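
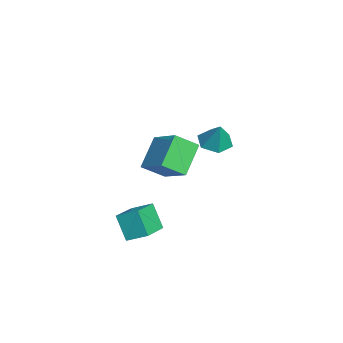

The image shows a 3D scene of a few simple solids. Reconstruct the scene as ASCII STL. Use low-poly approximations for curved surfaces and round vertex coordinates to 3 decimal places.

solid 
facet normal -0.431 -0.268 0.861
outer loop
vertex 3.244 -1.699 1.968
vertex 1.993 -1.029 1.55
vertex 2.971 -2.439 1.601
endloop
endfacet
facet normal 0.846 -0.452 0.283
outer loop
vertex 3.467 -2.131 0.61
vertex 3.244 -1.699 1.968
vertex 2.971 -2.439 1.601
endloop
endfacet
facet normal -0.431 -0.268 0.862
outer loop
vertex 2.971 -2.439 1.601
vertex 1.993 -1.029 1.55
vertex 1.719 -1.769 1.183
endloop
endfacet
facet normal -0.314 -0.851 -0.422
outer loop
vertex 1.719 -1.769 1.183
vertex 3.467 -2.131 0.61
vertex 2.971 -2.439 1.601
endloop
endfacet
facet normal 0.315 0.850 0.422
outer loop
vertex 3.244 -1.699 1.968
vertex 2.489 -0.721 0.559
vertex 1.993 -1.029 1.55
endloop
endfacet
facet normal 0.845 -0.453 0.283
outer loop
vertex 3.741 -1.391 0.977
vertex 3.244 -1.699 1.968
vertex 3.467 -2.131 0.61
endloop
endfacet
facet normal 0.314 0.850 0.422
outer loop
vertex 3.741 -1.391 0.977
vertex 2.489 -0.721 0.559
vertex 3.244 -1.699 1.968
endloop
endfacet
facet normal -0.846 0.453 -0.282
outer loop
vertex 1.993 -1.029 1.55
vertex 2.489 -0.721 0.559
vertex 1.719 -1.769 1.183
endloop
endfacet
facet normal -0.314 -0.850 -0.422
outer loop
vertex 2.216 -1.461 0.192
vertex 3.467 -2.131 0.61
vertex 1.719 -1.769 1.183
endloop
endfacet
facet normal -0.846 0.452 -0.283
outer loop
vertex 1.719 -1.769 1.183
vertex 2.489 -0.721 0.559
vertex 2.216 -1.461 0.192
endloop
endfacet
facet normal 0.431 0.268 -0.862
outer loop
vertex 2.216 -1.461 0.192
vertex 3.741 -1.391 0.977
vertex 3.467 -2.131 0.61
endloop
endfacet
facet normal 0.431 0.268 -0.861
outer loop
vertex 2.489 -0.721 0.559
vertex 3.741 -1.391 0.977
vertex 2.216 -1.461 0.192
endloop
endfacet
facet normal -0.407 -0.112 -0.907
outer loop
vertex -1.031 1.773 2.292
vertex -1.676 1.728 2.587
vertex -1.418 2.36 2.393
endloop
endfacet
facet normal 0.839 0.537 0.092
outer loop
vertex -1.031 1.773 2.292
vertex -1.418 2.36 2.393
vertex -1.224 1.852 3.593
endloop
endfacet
facet normal -0.407 -0.112 -0.906
outer loop
vertex -1.418 2.36 2.393
vertex -1.676 1.728 2.587
vertex -2.062 2.315 2.688
endloop
endfacet
facet normal 0.106 0.922 0.373
outer loop
vertex -1.418 2.36 2.393
vertex -2.062 2.315 2.688
vertex -1.224 1.852 3.593
endloop
endfacet
facet normal -0.406 -0.111 -0.907
outer loop
vertex -2.062 2.315 2.688
vertex -1.676 1.728 2.587
vertex -2.32 1.683 2.881
endloop
endfacet
facet normal -0.536 0.439 0.721
outer loop
vertex -2.062 2.315 2.688
vertex -2.32 1.683 2.881
vertex -1.224 1.852 3.593
endloop
endfacet
facet normal -0.406 -0.113 -0.907
outer loop
vertex -2.32 1.683 2.881
vertex -1.676 1.728 2.587
vertex -1.934 1.096 2.781
endloop
endfacet
facet normal -0.445 -0.427 0.787
outer loop
vertex -2.32 1.683 2.881
vertex -1.934 1.096 2.781
vertex -1.224 1.852 3.593
endloop
endfacet
facet normal -0.407 -0.112 -0.906
outer loop
vertex -1.934 1.096 2.781
vertex -1.676 1.728 2.587
vertex -1.29 1.141 2.486
endloop
endfacet
facet normal 0.288 -0.813 0.505
outer loop
vertex -1.934 1.096 2.781
vertex -1.29 1.141 2.486
vertex -1.224 1.852 3.593
endloop
endfacet
facet normal -0.407 -0.112 -0.907
outer loop
vertex -1.29 1.141 2.486
vertex -1.676 1.728 2.587
vertex -1.031 1.773 2.292
endloop
endfacet
facet normal 0.930 -0.332 0.158
outer loop
vertex -1.29 1.141 2.486
vertex -1.031 1.773 2.292
vertex -1.224 1.852 3.593
endloop
endfacet
facet normal -0.615 0.402 0.678
outer loop
vertex 2.199 -0.259 5.095
vertex 2.101 0.607 4.493
vertex 1.048 -0.865 4.411
endloop
endfacet
facet normal 0.093 -0.818 0.568
outer loop
vertex 1.939 -1.447 3.427
vertex 2.199 -0.259 5.095
vertex 1.048 -0.865 4.411
endloop
endfacet
facet normal -0.615 0.402 0.679
outer loop
vertex 1.048 -0.865 4.411
vertex 2.101 0.607 4.493
vertex 0.95 0.002 3.809
endloop
endfacet
facet normal -0.783 -0.412 -0.466
outer loop
vertex 0.95 0.002 3.809
vertex 1.939 -1.447 3.427
vertex 1.048 -0.865 4.411
endloop
endfacet
facet normal 0.783 0.412 0.465
outer loop
vertex 2.199 -0.259 5.095
vertex 2.992 0.025 3.509
vertex 2.101 0.607 4.493
endloop
endfacet
facet normal 0.092 -0.818 0.568
outer loop
vertex 3.09 -0.842 4.111
vertex 2.199 -0.259 5.095
vertex 1.939 -1.447 3.427
endloop
endfacet
facet normal 0.783 0.412 0.465
outer loop
vertex 3.09 -0.842 4.111
vertex 2.992 0.025 3.509
vertex 2.199 -0.259 5.095
endloop
endfacet
facet normal -0.093 0.818 -0.568
outer loop
vertex 2.101 0.607 4.493
vertex 2.992 0.025 3.509
vertex 0.95 0.002 3.809
endloop
endfacet
facet normal -0.783 -0.412 -0.465
outer loop
vertex 1.841 -0.581 2.825
vertex 1.939 -1.447 3.427
vertex 0.95 0.002 3.809
endloop
endfacet
facet normal -0.093 0.818 -0.568
outer loop
vertex 0.95 0.002 3.809
vertex 2.992 0.025 3.509
vertex 1.841 -0.581 2.825
endloop
endfacet
facet normal 0.615 -0.402 -0.679
outer loop
vertex 1.841 -0.581 2.825
vertex 3.09 -0.842 4.111
vertex 1.939 -1.447 3.427
endloop
endfacet
facet normal 0.615 -0.402 -0.679
outer loop
vertex 2.992 0.025 3.509
vertex 3.09 -0.842 4.111
vertex 1.841 -0.581 2.825
endloop
endfacet

endsolid


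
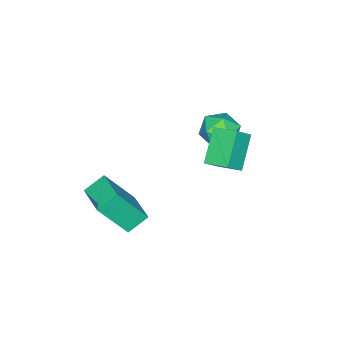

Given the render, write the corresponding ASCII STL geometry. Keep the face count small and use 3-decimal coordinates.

solid 
facet normal -0.724 0.404 0.560
outer loop
vertex 2.892 -4.662 0.538
vertex 3.707 -3.479 0.739
vertex 2.123 -3.865 -1.031
endloop
endfacet
facet normal -0.562 -0.815 -0.139
outer loop
vertex 2.833 -4.261 -1.579
vertex 2.892 -4.662 0.538
vertex 2.123 -3.865 -1.031
endloop
endfacet
facet normal -0.724 0.404 0.559
outer loop
vertex 2.123 -3.865 -1.031
vertex 3.707 -3.479 0.739
vertex 2.939 -2.683 -0.83
endloop
endfacet
facet normal -0.400 0.415 -0.817
outer loop
vertex 2.939 -2.683 -0.83
vertex 2.833 -4.261 -1.579
vertex 2.123 -3.865 -1.031
endloop
endfacet
facet normal 0.400 -0.414 0.818
outer loop
vertex 2.892 -4.662 0.538
vertex 4.417 -3.875 0.191
vertex 3.707 -3.479 0.739
endloop
endfacet
facet normal -0.562 -0.816 -0.139
outer loop
vertex 3.601 -5.057 -0.01
vertex 2.892 -4.662 0.538
vertex 2.833 -4.261 -1.579
endloop
endfacet
facet normal 0.400 -0.415 0.817
outer loop
vertex 3.601 -5.057 -0.01
vertex 4.417 -3.875 0.191
vertex 2.892 -4.662 0.538
endloop
endfacet
facet normal 0.562 0.816 0.139
outer loop
vertex 3.707 -3.479 0.739
vertex 4.417 -3.875 0.191
vertex 2.939 -2.683 -0.83
endloop
endfacet
facet normal -0.400 0.415 -0.817
outer loop
vertex 3.648 -3.078 -1.378
vertex 2.833 -4.261 -1.579
vertex 2.939 -2.683 -0.83
endloop
endfacet
facet normal 0.562 0.816 0.139
outer loop
vertex 2.939 -2.683 -0.83
vertex 4.417 -3.875 0.191
vertex 3.648 -3.078 -1.378
endloop
endfacet
facet normal 0.724 -0.404 -0.559
outer loop
vertex 3.648 -3.078 -1.378
vertex 3.601 -5.057 -0.01
vertex 2.833 -4.261 -1.579
endloop
endfacet
facet normal 0.723 -0.404 -0.560
outer loop
vertex 4.417 -3.875 0.191
vertex 3.601 -5.057 -0.01
vertex 3.648 -3.078 -1.378
endloop
endfacet
facet normal -0.710 -0.211 0.671
outer loop
vertex 1.35 -0.964 4.159
vertex 1.337 0.004 4.45
vertex 0.703 -0.784 3.531
endloop
endfacet
facet normal 0.012 -0.958 -0.287
outer loop
vertex 1.783 -0.464 2.51
vertex 1.35 -0.964 4.159
vertex 0.703 -0.784 3.531
endloop
endfacet
facet normal -0.711 -0.211 0.671
outer loop
vertex 0.703 -0.784 3.531
vertex 1.337 0.004 4.45
vertex 0.69 0.184 3.821
endloop
endfacet
facet normal -0.704 0.195 -0.683
outer loop
vertex 0.69 0.184 3.821
vertex 1.783 -0.464 2.51
vertex 0.703 -0.784 3.531
endloop
endfacet
facet normal 0.704 -0.196 0.683
outer loop
vertex 1.35 -0.964 4.159
vertex 2.417 0.324 3.429
vertex 1.337 0.004 4.45
endloop
endfacet
facet normal 0.013 -0.958 -0.287
outer loop
vertex 2.43 -0.644 3.139
vertex 1.35 -0.964 4.159
vertex 1.783 -0.464 2.51
endloop
endfacet
facet normal 0.703 -0.195 0.683
outer loop
vertex 2.43 -0.644 3.139
vertex 2.417 0.324 3.429
vertex 1.35 -0.964 4.159
endloop
endfacet
facet normal -0.013 0.958 0.287
outer loop
vertex 1.337 0.004 4.45
vertex 2.417 0.324 3.429
vertex 0.69 0.184 3.821
endloop
endfacet
facet normal -0.703 0.196 -0.683
outer loop
vertex 1.77 0.504 2.801
vertex 1.783 -0.464 2.51
vertex 0.69 0.184 3.821
endloop
endfacet
facet normal -0.012 0.958 0.287
outer loop
vertex 0.69 0.184 3.821
vertex 2.417 0.324 3.429
vertex 1.77 0.504 2.801
endloop
endfacet
facet normal 0.711 0.211 -0.671
outer loop
vertex 1.77 0.504 2.801
vertex 2.43 -0.644 3.139
vertex 1.783 -0.464 2.51
endloop
endfacet
facet normal 0.710 0.211 -0.672
outer loop
vertex 2.417 0.324 3.429
vertex 2.43 -0.644 3.139
vertex 1.77 0.504 2.801
endloop
endfacet
facet normal -0.596 0.732 -0.329
outer loop
vertex -0.251 -1.071 1.856
vertex -0.922 -1.565 1.972
vertex -0.654 -1.067 2.594
endloop
endfacet
facet normal -0.015 1.000 -0.013
outer loop
vertex -0.251 -1.071 1.856
vertex -0.654 -1.067 2.594
vertex 0.187 -1.055 2.574
endloop
endfacet
facet normal 0.558 0.749 -0.357
outer loop
vertex -0.251 -1.071 1.856
vertex 0.187 -1.055 2.574
vertex 0.439 -1.546 1.939
endloop
endfacet
facet normal 0.331 0.326 -0.886
outer loop
vertex -0.251 -1.071 1.856
vertex 0.439 -1.546 1.939
vertex -0.247 -1.861 1.567
endloop
endfacet
facet normal -0.383 0.316 -0.868
outer loop
vertex -0.251 -1.071 1.856
vertex -0.247 -1.861 1.567
vertex -0.922 -1.565 1.972
endloop
endfacet
facet normal 0.005 0.754 0.657
outer loop
vertex 0.187 -1.055 2.574
vertex -0.654 -1.067 2.594
vertex -0.213 -1.539 3.133
endloop
endfacet
facet normal -0.936 0.322 0.145
outer loop
vertex -0.654 -1.067 2.594
vertex -0.922 -1.565 1.972
vertex -0.899 -1.854 2.761
endloop
endfacet
facet normal -0.590 -0.352 -0.727
outer loop
vertex -0.922 -1.565 1.972
vertex -0.247 -1.861 1.567
vertex -0.647 -2.345 2.126
endloop
endfacet
facet normal 0.563 -0.336 -0.755
outer loop
vertex -0.247 -1.861 1.567
vertex 0.439 -1.546 1.939
vertex 0.194 -2.333 2.106
endloop
endfacet
facet normal 0.932 0.348 0.100
outer loop
vertex 0.439 -1.546 1.939
vertex 0.187 -1.055 2.574
vertex 0.462 -1.835 2.728
endloop
endfacet
facet normal -0.331 -0.326 0.886
outer loop
vertex -0.209 -2.329 2.844
vertex -0.213 -1.539 3.133
vertex -0.899 -1.854 2.761
endloop
endfacet
facet normal -0.558 -0.749 0.357
outer loop
vertex -0.209 -2.329 2.844
vertex -0.899 -1.854 2.761
vertex -0.647 -2.345 2.126
endloop
endfacet
facet normal 0.015 -1.000 0.013
outer loop
vertex -0.209 -2.329 2.844
vertex -0.647 -2.345 2.126
vertex 0.194 -2.333 2.106
endloop
endfacet
facet normal 0.596 -0.732 0.329
outer loop
vertex -0.209 -2.329 2.844
vertex 0.194 -2.333 2.106
vertex 0.462 -1.835 2.728
endloop
endfacet
facet normal 0.383 -0.316 0.868
outer loop
vertex -0.209 -2.329 2.844
vertex 0.462 -1.835 2.728
vertex -0.213 -1.539 3.133
endloop
endfacet
facet normal -0.563 0.336 0.755
outer loop
vertex -0.899 -1.854 2.761
vertex -0.213 -1.539 3.133
vertex -0.654 -1.067 2.594
endloop
endfacet
facet normal -0.932 -0.348 -0.100
outer loop
vertex -0.647 -2.345 2.126
vertex -0.899 -1.854 2.761
vertex -0.922 -1.565 1.972
endloop
endfacet
facet normal -0.005 -0.754 -0.657
outer loop
vertex 0.194 -2.333 2.106
vertex -0.647 -2.345 2.126
vertex -0.247 -1.861 1.567
endloop
endfacet
facet normal 0.936 -0.322 -0.145
outer loop
vertex 0.462 -1.835 2.728
vertex 0.194 -2.333 2.106
vertex 0.439 -1.546 1.939
endloop
endfacet
facet normal 0.590 0.352 0.727
outer loop
vertex -0.213 -1.539 3.133
vertex 0.462 -1.835 2.728
vertex 0.187 -1.055 2.574
endloop
endfacet

endsolid


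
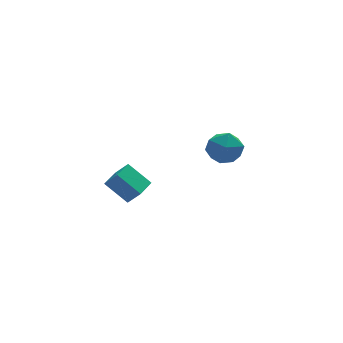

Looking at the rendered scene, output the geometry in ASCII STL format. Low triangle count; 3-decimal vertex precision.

solid 
facet normal -0.315 -0.287 0.904
outer loop
vertex 2.004 1.4 -2.788
vertex 2.566 0.443 -2.896
vertex 3.061 1.332 -2.441
endloop
endfacet
facet normal -0.258 0.424 0.868
outer loop
vertex 2.004 1.4 -2.788
vertex 3.061 1.332 -2.441
vertex 2.712 2.238 -2.987
endloop
endfacet
facet normal -0.678 0.653 0.339
outer loop
vertex 2.004 1.4 -2.788
vertex 2.712 2.238 -2.987
vertex 2.0 1.91 -3.779
endloop
endfacet
facet normal -0.995 0.083 0.047
outer loop
vertex 2.004 1.4 -2.788
vertex 2.0 1.91 -3.779
vertex 1.91 0.8 -3.723
endloop
endfacet
facet normal -0.771 -0.498 0.397
outer loop
vertex 2.004 1.4 -2.788
vertex 1.91 0.8 -3.723
vertex 2.566 0.443 -2.896
endloop
endfacet
facet normal 0.416 0.582 0.699
outer loop
vertex 2.712 2.238 -2.987
vertex 3.061 1.332 -2.441
vertex 3.71 1.8 -3.217
endloop
endfacet
facet normal 0.323 -0.568 0.757
outer loop
vertex 3.061 1.332 -2.441
vertex 2.566 0.443 -2.896
vertex 3.62 0.69 -3.161
endloop
endfacet
facet normal -0.413 -0.908 -0.064
outer loop
vertex 2.566 0.443 -2.896
vertex 1.91 0.8 -3.723
vertex 2.908 0.362 -3.953
endloop
endfacet
facet normal -0.776 0.031 -0.630
outer loop
vertex 1.91 0.8 -3.723
vertex 2.0 1.91 -3.779
vertex 2.559 1.268 -4.499
endloop
endfacet
facet normal -0.263 0.952 -0.158
outer loop
vertex 2.0 1.91 -3.779
vertex 2.712 2.238 -2.987
vertex 3.054 2.157 -4.044
endloop
endfacet
facet normal 0.995 -0.083 -0.047
outer loop
vertex 3.616 1.2 -4.152
vertex 3.71 1.8 -3.217
vertex 3.62 0.69 -3.161
endloop
endfacet
facet normal 0.678 -0.653 -0.339
outer loop
vertex 3.616 1.2 -4.152
vertex 3.62 0.69 -3.161
vertex 2.908 0.362 -3.953
endloop
endfacet
facet normal 0.258 -0.424 -0.868
outer loop
vertex 3.616 1.2 -4.152
vertex 2.908 0.362 -3.953
vertex 2.559 1.268 -4.499
endloop
endfacet
facet normal 0.315 0.287 -0.904
outer loop
vertex 3.616 1.2 -4.152
vertex 2.559 1.268 -4.499
vertex 3.054 2.157 -4.044
endloop
endfacet
facet normal 0.771 0.498 -0.397
outer loop
vertex 3.616 1.2 -4.152
vertex 3.054 2.157 -4.044
vertex 3.71 1.8 -3.217
endloop
endfacet
facet normal 0.776 -0.031 0.630
outer loop
vertex 3.62 0.69 -3.161
vertex 3.71 1.8 -3.217
vertex 3.061 1.332 -2.441
endloop
endfacet
facet normal 0.263 -0.952 0.158
outer loop
vertex 2.908 0.362 -3.953
vertex 3.62 0.69 -3.161
vertex 2.566 0.443 -2.896
endloop
endfacet
facet normal -0.416 -0.582 -0.699
outer loop
vertex 2.559 1.268 -4.499
vertex 2.908 0.362 -3.953
vertex 1.91 0.8 -3.723
endloop
endfacet
facet normal -0.323 0.568 -0.757
outer loop
vertex 3.054 2.157 -4.044
vertex 2.559 1.268 -4.499
vertex 2.0 1.91 -3.779
endloop
endfacet
facet normal 0.413 0.908 0.064
outer loop
vertex 3.71 1.8 -3.217
vertex 3.054 2.157 -4.044
vertex 2.712 2.238 -2.987
endloop
endfacet
facet normal -0.572 0.491 0.658
outer loop
vertex -3.9 -2.34 -1.904
vertex -3.059 -1.388 -1.883
vertex -4.394 -1.886 -2.672
endloop
endfacet
facet normal -0.662 -0.749 -0.017
outer loop
vertex -3.501 -2.652 -3.697
vertex -3.9 -2.34 -1.904
vertex -4.394 -1.886 -2.672
endloop
endfacet
facet normal -0.572 0.491 0.657
outer loop
vertex -4.394 -1.886 -2.672
vertex -3.059 -1.388 -1.883
vertex -3.553 -0.935 -2.651
endloop
endfacet
facet normal -0.484 0.445 -0.754
outer loop
vertex -3.553 -0.935 -2.651
vertex -3.501 -2.652 -3.697
vertex -4.394 -1.886 -2.672
endloop
endfacet
facet normal 0.484 -0.444 0.754
outer loop
vertex -3.9 -2.34 -1.904
vertex -2.166 -2.154 -2.908
vertex -3.059 -1.388 -1.883
endloop
endfacet
facet normal -0.662 -0.750 -0.017
outer loop
vertex -3.007 -3.105 -2.929
vertex -3.9 -2.34 -1.904
vertex -3.501 -2.652 -3.697
endloop
endfacet
facet normal 0.484 -0.445 0.754
outer loop
vertex -3.007 -3.105 -2.929
vertex -2.166 -2.154 -2.908
vertex -3.9 -2.34 -1.904
endloop
endfacet
facet normal 0.662 0.750 0.016
outer loop
vertex -3.059 -1.388 -1.883
vertex -2.166 -2.154 -2.908
vertex -3.553 -0.935 -2.651
endloop
endfacet
facet normal -0.484 0.444 -0.754
outer loop
vertex -2.66 -1.7 -3.676
vertex -3.501 -2.652 -3.697
vertex -3.553 -0.935 -2.651
endloop
endfacet
facet normal 0.662 0.749 0.017
outer loop
vertex -3.553 -0.935 -2.651
vertex -2.166 -2.154 -2.908
vertex -2.66 -1.7 -3.676
endloop
endfacet
facet normal 0.572 -0.491 -0.657
outer loop
vertex -2.66 -1.7 -3.676
vertex -3.007 -3.105 -2.929
vertex -3.501 -2.652 -3.697
endloop
endfacet
facet normal 0.571 -0.491 -0.658
outer loop
vertex -2.166 -2.154 -2.908
vertex -3.007 -3.105 -2.929
vertex -2.66 -1.7 -3.676
endloop
endfacet

endsolid


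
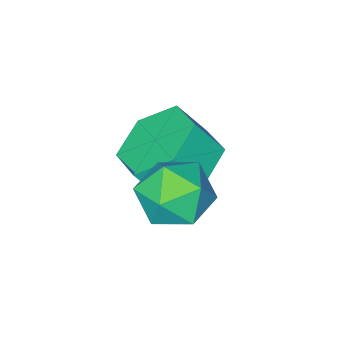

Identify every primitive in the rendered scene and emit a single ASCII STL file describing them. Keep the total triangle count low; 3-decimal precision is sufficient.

solid 
facet normal -0.454 0.363 -0.813
outer loop
vertex 2.79 1.524 2.244
vertex 2.163 2.068 2.837
vertex 3.046 2.471 2.524
endloop
endfacet
facet normal 0.855 -0.080 -0.513
outer loop
vertex 2.79 1.524 2.244
vertex 3.046 2.471 2.524
vertex 3.285 1.129 3.131
endloop
endfacet
facet normal 0.855 -0.080 -0.513
outer loop
vertex 3.285 1.129 3.131
vertex 3.046 2.471 2.524
vertex 3.541 2.075 3.411
endloop
endfacet
facet normal 0.453 -0.364 0.814
outer loop
vertex 3.285 1.129 3.131
vertex 3.541 2.075 3.411
vertex 2.657 1.672 3.723
endloop
endfacet
facet normal -0.454 0.362 -0.814
outer loop
vertex 3.046 2.471 2.524
vertex 2.163 2.068 2.837
vertex 2.418 3.015 3.116
endloop
endfacet
facet normal 0.645 0.764 -0.019
outer loop
vertex 3.046 2.471 2.524
vertex 2.418 3.015 3.116
vertex 3.541 2.075 3.411
endloop
endfacet
facet normal 0.645 0.764 -0.019
outer loop
vertex 3.541 2.075 3.411
vertex 2.418 3.015 3.116
vertex 2.913 2.619 4.003
endloop
endfacet
facet normal 0.453 -0.363 0.814
outer loop
vertex 3.541 2.075 3.411
vertex 2.913 2.619 4.003
vertex 2.657 1.672 3.723
endloop
endfacet
facet normal -0.454 0.362 -0.814
outer loop
vertex 2.418 3.015 3.116
vertex 2.163 2.068 2.837
vertex 1.535 2.611 3.429
endloop
endfacet
facet normal -0.211 0.843 0.494
outer loop
vertex 2.418 3.015 3.116
vertex 1.535 2.611 3.429
vertex 2.913 2.619 4.003
endloop
endfacet
facet normal -0.210 0.844 0.493
outer loop
vertex 2.913 2.619 4.003
vertex 1.535 2.611 3.429
vertex 2.03 2.216 4.316
endloop
endfacet
facet normal 0.454 -0.363 0.813
outer loop
vertex 2.913 2.619 4.003
vertex 2.03 2.216 4.316
vertex 2.657 1.672 3.723
endloop
endfacet
facet normal -0.453 0.364 -0.814
outer loop
vertex 1.535 2.611 3.429
vertex 2.163 2.068 2.837
vertex 1.279 1.665 3.149
endloop
endfacet
facet normal -0.855 0.080 0.513
outer loop
vertex 1.535 2.611 3.429
vertex 1.279 1.665 3.149
vertex 2.03 2.216 4.316
endloop
endfacet
facet normal -0.855 0.080 0.513
outer loop
vertex 2.03 2.216 4.316
vertex 1.279 1.665 3.149
vertex 1.774 1.269 4.036
endloop
endfacet
facet normal 0.454 -0.363 0.813
outer loop
vertex 2.03 2.216 4.316
vertex 1.774 1.269 4.036
vertex 2.657 1.672 3.723
endloop
endfacet
facet normal -0.453 0.363 -0.814
outer loop
vertex 1.279 1.665 3.149
vertex 2.163 2.068 2.837
vertex 1.907 1.121 2.557
endloop
endfacet
facet normal -0.645 -0.764 0.019
outer loop
vertex 1.279 1.665 3.149
vertex 1.907 1.121 2.557
vertex 1.774 1.269 4.036
endloop
endfacet
facet normal -0.645 -0.764 0.019
outer loop
vertex 1.774 1.269 4.036
vertex 1.907 1.121 2.557
vertex 2.402 0.725 3.444
endloop
endfacet
facet normal 0.454 -0.362 0.814
outer loop
vertex 1.774 1.269 4.036
vertex 2.402 0.725 3.444
vertex 2.657 1.672 3.723
endloop
endfacet
facet normal -0.454 0.363 -0.813
outer loop
vertex 1.907 1.121 2.557
vertex 2.163 2.068 2.837
vertex 2.79 1.524 2.244
endloop
endfacet
facet normal 0.210 -0.844 -0.494
outer loop
vertex 1.907 1.121 2.557
vertex 2.79 1.524 2.244
vertex 2.402 0.725 3.444
endloop
endfacet
facet normal 0.211 -0.844 -0.494
outer loop
vertex 2.402 0.725 3.444
vertex 2.79 1.524 2.244
vertex 3.285 1.129 3.131
endloop
endfacet
facet normal 0.454 -0.362 0.814
outer loop
vertex 2.402 0.725 3.444
vertex 3.285 1.129 3.131
vertex 2.657 1.672 3.723
endloop
endfacet
facet normal -0.323 0.941 0.101
outer loop
vertex 3.642 4.192 3.672
vertex 2.79 3.894 3.727
vertex 3.287 3.984 4.477
endloop
endfacet
facet normal 0.334 0.866 0.371
outer loop
vertex 3.642 4.192 3.672
vertex 3.287 3.984 4.477
vertex 4.135 3.741 4.281
endloop
endfacet
facet normal 0.761 0.631 -0.149
outer loop
vertex 3.642 4.192 3.672
vertex 4.135 3.741 4.281
vertex 4.163 3.501 3.41
endloop
endfacet
facet normal 0.369 0.560 -0.742
outer loop
vertex 3.642 4.192 3.672
vertex 4.163 3.501 3.41
vertex 3.332 3.595 3.067
endloop
endfacet
facet normal -0.301 0.751 -0.587
outer loop
vertex 3.642 4.192 3.672
vertex 3.332 3.595 3.067
vertex 2.79 3.894 3.727
endloop
endfacet
facet normal 0.308 0.366 0.878
outer loop
vertex 4.135 3.741 4.281
vertex 3.287 3.984 4.477
vertex 3.588 3.165 4.713
endloop
endfacet
facet normal -0.754 0.486 0.441
outer loop
vertex 3.287 3.984 4.477
vertex 2.79 3.894 3.727
vertex 2.757 3.259 4.37
endloop
endfacet
facet normal -0.719 0.179 -0.672
outer loop
vertex 2.79 3.894 3.727
vertex 3.332 3.595 3.067
vertex 2.785 3.019 3.499
endloop
endfacet
facet normal 0.366 -0.131 -0.922
outer loop
vertex 3.332 3.595 3.067
vertex 4.163 3.501 3.41
vertex 3.633 2.776 3.303
endloop
endfacet
facet normal 0.999 -0.015 0.036
outer loop
vertex 4.163 3.501 3.41
vertex 4.135 3.741 4.281
vertex 4.13 2.866 4.053
endloop
endfacet
facet normal -0.369 -0.560 0.742
outer loop
vertex 3.278 2.568 4.108
vertex 3.588 3.165 4.713
vertex 2.757 3.259 4.37
endloop
endfacet
facet normal -0.761 -0.631 0.149
outer loop
vertex 3.278 2.568 4.108
vertex 2.757 3.259 4.37
vertex 2.785 3.019 3.499
endloop
endfacet
facet normal -0.334 -0.866 -0.371
outer loop
vertex 3.278 2.568 4.108
vertex 2.785 3.019 3.499
vertex 3.633 2.776 3.303
endloop
endfacet
facet normal 0.323 -0.941 -0.101
outer loop
vertex 3.278 2.568 4.108
vertex 3.633 2.776 3.303
vertex 4.13 2.866 4.053
endloop
endfacet
facet normal 0.301 -0.751 0.587
outer loop
vertex 3.278 2.568 4.108
vertex 4.13 2.866 4.053
vertex 3.588 3.165 4.713
endloop
endfacet
facet normal -0.366 0.131 0.922
outer loop
vertex 2.757 3.259 4.37
vertex 3.588 3.165 4.713
vertex 3.287 3.984 4.477
endloop
endfacet
facet normal -0.999 0.015 -0.036
outer loop
vertex 2.785 3.019 3.499
vertex 2.757 3.259 4.37
vertex 2.79 3.894 3.727
endloop
endfacet
facet normal -0.308 -0.366 -0.878
outer loop
vertex 3.633 2.776 3.303
vertex 2.785 3.019 3.499
vertex 3.332 3.595 3.067
endloop
endfacet
facet normal 0.754 -0.486 -0.441
outer loop
vertex 4.13 2.866 4.053
vertex 3.633 2.776 3.303
vertex 4.163 3.501 3.41
endloop
endfacet
facet normal 0.719 -0.179 0.672
outer loop
vertex 3.588 3.165 4.713
vertex 4.13 2.866 4.053
vertex 4.135 3.741 4.281
endloop
endfacet

endsolid


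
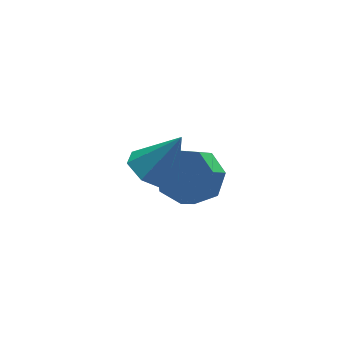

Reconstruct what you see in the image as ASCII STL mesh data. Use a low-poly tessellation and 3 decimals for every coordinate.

solid 
facet normal -0.541 0.028 -0.840
outer loop
vertex -0.584 -0.579 1.408
vertex -1.262 -0.055 1.862
vertex -0.485 0.256 1.372
endloop
endfacet
facet normal 0.986 -0.122 -0.115
outer loop
vertex -0.584 -0.579 1.408
vertex -0.485 0.256 1.372
vertex -0.298 -0.105 3.358
endloop
endfacet
facet normal -0.541 0.029 -0.840
outer loop
vertex -0.485 0.256 1.372
vertex -1.262 -0.055 1.862
vertex -0.971 0.857 1.706
endloop
endfacet
facet normal 0.787 0.616 0.038
outer loop
vertex -0.485 0.256 1.372
vertex -0.971 0.857 1.706
vertex -0.298 -0.105 3.358
endloop
endfacet
facet normal -0.541 0.029 -0.840
outer loop
vertex -0.971 0.857 1.706
vertex -1.262 -0.055 1.862
vertex -1.676 0.771 2.157
endloop
endfacet
facet normal 0.175 0.880 0.441
outer loop
vertex -0.971 0.857 1.706
vertex -1.676 0.771 2.157
vertex -0.298 -0.105 3.358
endloop
endfacet
facet normal -0.542 0.028 -0.840
outer loop
vertex -1.676 0.771 2.157
vertex -1.262 -0.055 1.862
vertex -2.069 0.063 2.387
endloop
endfacet
facet normal -0.389 0.473 0.791
outer loop
vertex -1.676 0.771 2.157
vertex -2.069 0.063 2.387
vertex -0.298 -0.105 3.358
endloop
endfacet
facet normal -0.542 0.028 -0.840
outer loop
vertex -2.069 0.063 2.387
vertex -1.262 -0.055 1.862
vertex -1.855 -0.734 2.222
endloop
endfacet
facet normal -0.480 -0.300 0.824
outer loop
vertex -2.069 0.063 2.387
vertex -1.855 -0.734 2.222
vertex -0.298 -0.105 3.358
endloop
endfacet
facet normal -0.542 0.028 -0.840
outer loop
vertex -1.855 -0.734 2.222
vertex -1.262 -0.055 1.862
vertex -1.194 -1.019 1.786
endloop
endfacet
facet normal -0.030 -0.857 0.515
outer loop
vertex -1.855 -0.734 2.222
vertex -1.194 -1.019 1.786
vertex -0.298 -0.105 3.358
endloop
endfacet
facet normal -0.541 0.028 -0.840
outer loop
vertex -1.194 -1.019 1.786
vertex -1.262 -0.055 1.862
vertex -0.584 -0.579 1.408
endloop
endfacet
facet normal 0.621 -0.777 0.098
outer loop
vertex -1.194 -1.019 1.786
vertex -0.584 -0.579 1.408
vertex -0.298 -0.105 3.358
endloop
endfacet
facet normal 0.606 0.420 -0.676
outer loop
vertex 1.627 2.31 -0.598
vertex 0.976 1.972 -1.391
vertex 0.943 2.902 -0.843
endloop
endfacet
facet normal 0.317 0.652 0.689
outer loop
vertex 1.627 2.31 -0.598
vertex 0.943 2.902 -0.843
vertex 1.014 1.886 0.085
endloop
endfacet
facet normal 0.317 0.652 0.689
outer loop
vertex 1.014 1.886 0.085
vertex 0.943 2.902 -0.843
vertex 0.331 2.478 -0.161
endloop
endfacet
facet normal -0.607 -0.419 0.675
outer loop
vertex 1.014 1.886 0.085
vertex 0.331 2.478 -0.161
vertex 0.364 1.548 -0.709
endloop
endfacet
facet normal 0.607 0.419 -0.675
outer loop
vertex 0.943 2.902 -0.843
vertex 0.976 1.972 -1.391
vertex 0.285 2.794 -1.501
endloop
endfacet
facet normal -0.373 0.900 0.225
outer loop
vertex 0.943 2.902 -0.843
vertex 0.285 2.794 -1.501
vertex 0.331 2.478 -0.161
endloop
endfacet
facet normal -0.372 0.900 0.225
outer loop
vertex 0.331 2.478 -0.161
vertex 0.285 2.794 -1.501
vertex -0.328 2.37 -0.819
endloop
endfacet
facet normal -0.606 -0.420 0.676
outer loop
vertex 0.331 2.478 -0.161
vertex -0.328 2.37 -0.819
vertex 0.364 1.548 -0.709
endloop
endfacet
facet normal 0.606 0.419 -0.676
outer loop
vertex 0.285 2.794 -1.501
vertex 0.976 1.972 -1.391
vertex 0.147 2.067 -2.076
endloop
endfacet
facet normal -0.781 0.472 -0.409
outer loop
vertex 0.285 2.794 -1.501
vertex 0.147 2.067 -2.076
vertex -0.328 2.37 -0.819
endloop
endfacet
facet normal -0.781 0.472 -0.409
outer loop
vertex -0.328 2.37 -0.819
vertex 0.147 2.067 -2.076
vertex -0.466 1.643 -1.394
endloop
endfacet
facet normal -0.606 -0.420 0.676
outer loop
vertex -0.328 2.37 -0.819
vertex -0.466 1.643 -1.394
vertex 0.364 1.548 -0.709
endloop
endfacet
facet normal 0.606 0.419 -0.676
outer loop
vertex 0.147 2.067 -2.076
vertex 0.976 1.972 -1.391
vertex 0.634 1.268 -2.135
endloop
endfacet
facet normal -0.602 -0.312 -0.735
outer loop
vertex 0.147 2.067 -2.076
vertex 0.634 1.268 -2.135
vertex -0.466 1.643 -1.394
endloop
endfacet
facet normal -0.602 -0.313 -0.735
outer loop
vertex -0.466 1.643 -1.394
vertex 0.634 1.268 -2.135
vertex 0.021 0.845 -1.453
endloop
endfacet
facet normal -0.606 -0.420 0.676
outer loop
vertex -0.466 1.643 -1.394
vertex 0.021 0.845 -1.453
vertex 0.364 1.548 -0.709
endloop
endfacet
facet normal 0.606 0.419 -0.676
outer loop
vertex 0.634 1.268 -2.135
vertex 0.976 1.972 -1.391
vertex 1.378 0.999 -1.634
endloop
endfacet
facet normal 0.030 -0.861 -0.507
outer loop
vertex 0.634 1.268 -2.135
vertex 1.378 0.999 -1.634
vertex 0.021 0.845 -1.453
endloop
endfacet
facet normal 0.030 -0.861 -0.507
outer loop
vertex 0.021 0.845 -1.453
vertex 1.378 0.999 -1.634
vertex 0.766 0.576 -0.952
endloop
endfacet
facet normal -0.606 -0.420 0.676
outer loop
vertex 0.021 0.845 -1.453
vertex 0.766 0.576 -0.952
vertex 0.364 1.548 -0.709
endloop
endfacet
facet normal 0.606 0.419 -0.676
outer loop
vertex 1.378 0.999 -1.634
vertex 0.976 1.972 -1.391
vertex 1.82 1.463 -0.95
endloop
endfacet
facet normal 0.640 -0.761 0.103
outer loop
vertex 1.378 0.999 -1.634
vertex 1.82 1.463 -0.95
vertex 0.766 0.576 -0.952
endloop
endfacet
facet normal 0.640 -0.761 0.101
outer loop
vertex 0.766 0.576 -0.952
vertex 1.82 1.463 -0.95
vertex 1.208 1.039 -0.267
endloop
endfacet
facet normal -0.607 -0.420 0.675
outer loop
vertex 0.766 0.576 -0.952
vertex 1.208 1.039 -0.267
vertex 0.364 1.548 -0.709
endloop
endfacet
facet normal 0.606 0.419 -0.676
outer loop
vertex 1.82 1.463 -0.95
vertex 0.976 1.972 -1.391
vertex 1.627 2.31 -0.598
endloop
endfacet
facet normal 0.768 -0.088 0.634
outer loop
vertex 1.82 1.463 -0.95
vertex 1.627 2.31 -0.598
vertex 1.208 1.039 -0.267
endloop
endfacet
facet normal 0.768 -0.088 0.635
outer loop
vertex 1.208 1.039 -0.267
vertex 1.627 2.31 -0.598
vertex 1.014 1.886 0.085
endloop
endfacet
facet normal -0.607 -0.420 0.675
outer loop
vertex 1.208 1.039 -0.267
vertex 1.014 1.886 0.085
vertex 0.364 1.548 -0.709
endloop
endfacet

endsolid


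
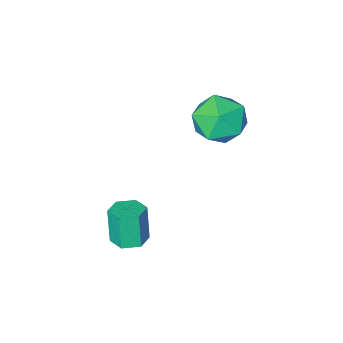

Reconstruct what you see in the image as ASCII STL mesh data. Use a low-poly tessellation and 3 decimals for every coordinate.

solid 
facet normal -0.213 0.793 0.571
outer loop
vertex -2.508 2.641 -0.357
vertex -3.109 1.898 0.45
vertex -1.887 2.12 0.597
endloop
endfacet
facet normal 0.403 0.888 0.223
outer loop
vertex -2.508 2.641 -0.357
vertex -1.887 2.12 0.597
vertex -1.364 2.168 -0.539
endloop
endfacet
facet normal 0.270 0.836 -0.477
outer loop
vertex -2.508 2.641 -0.357
vertex -1.364 2.168 -0.539
vertex -2.263 1.974 -1.387
endloop
endfacet
facet normal -0.427 0.709 -0.561
outer loop
vertex -2.508 2.641 -0.357
vertex -2.263 1.974 -1.387
vertex -3.342 1.808 -0.776
endloop
endfacet
facet normal -0.726 0.682 0.088
outer loop
vertex -2.508 2.641 -0.357
vertex -3.342 1.808 -0.776
vertex -3.109 1.898 0.45
endloop
endfacet
facet normal 0.843 0.357 0.403
outer loop
vertex -1.364 2.168 -0.539
vertex -1.887 2.12 0.597
vertex -1.258 1.132 0.156
endloop
endfacet
facet normal -0.153 0.202 0.967
outer loop
vertex -1.887 2.12 0.597
vertex -3.109 1.898 0.45
vertex -2.337 0.966 0.767
endloop
endfacet
facet normal -0.982 0.024 0.185
outer loop
vertex -3.109 1.898 0.45
vertex -3.342 1.808 -0.776
vertex -3.236 0.772 -0.081
endloop
endfacet
facet normal -0.499 0.068 -0.864
outer loop
vertex -3.342 1.808 -0.776
vertex -2.263 1.974 -1.387
vertex -2.713 0.82 -1.217
endloop
endfacet
facet normal 0.628 0.273 -0.729
outer loop
vertex -2.263 1.974 -1.387
vertex -1.364 2.168 -0.539
vertex -1.491 1.042 -1.07
endloop
endfacet
facet normal 0.427 -0.709 0.561
outer loop
vertex -2.092 0.299 -0.263
vertex -1.258 1.132 0.156
vertex -2.337 0.966 0.767
endloop
endfacet
facet normal -0.270 -0.836 0.477
outer loop
vertex -2.092 0.299 -0.263
vertex -2.337 0.966 0.767
vertex -3.236 0.772 -0.081
endloop
endfacet
facet normal -0.403 -0.888 -0.223
outer loop
vertex -2.092 0.299 -0.263
vertex -3.236 0.772 -0.081
vertex -2.713 0.82 -1.217
endloop
endfacet
facet normal 0.213 -0.793 -0.571
outer loop
vertex -2.092 0.299 -0.263
vertex -2.713 0.82 -1.217
vertex -1.491 1.042 -1.07
endloop
endfacet
facet normal 0.726 -0.682 -0.088
outer loop
vertex -2.092 0.299 -0.263
vertex -1.491 1.042 -1.07
vertex -1.258 1.132 0.156
endloop
endfacet
facet normal 0.499 -0.068 0.864
outer loop
vertex -2.337 0.966 0.767
vertex -1.258 1.132 0.156
vertex -1.887 2.12 0.597
endloop
endfacet
facet normal -0.628 -0.273 0.729
outer loop
vertex -3.236 0.772 -0.081
vertex -2.337 0.966 0.767
vertex -3.109 1.898 0.45
endloop
endfacet
facet normal -0.843 -0.357 -0.403
outer loop
vertex -2.713 0.82 -1.217
vertex -3.236 0.772 -0.081
vertex -3.342 1.808 -0.776
endloop
endfacet
facet normal 0.153 -0.202 -0.967
outer loop
vertex -1.491 1.042 -1.07
vertex -2.713 0.82 -1.217
vertex -2.263 1.974 -1.387
endloop
endfacet
facet normal 0.982 -0.024 -0.185
outer loop
vertex -1.258 1.132 0.156
vertex -1.491 1.042 -1.07
vertex -1.364 2.168 -0.539
endloop
endfacet
facet normal 0.071 0.227 -0.971
outer loop
vertex 2.934 3.109 -4.353
vertex 2.337 2.679 -4.497
vertex 2.246 3.406 -4.334
endloop
endfacet
facet normal 0.391 0.890 0.237
outer loop
vertex 2.934 3.109 -4.353
vertex 2.246 3.406 -4.334
vertex 2.821 2.75 -2.818
endloop
endfacet
facet normal 0.390 0.890 0.237
outer loop
vertex 2.821 2.75 -2.818
vertex 2.246 3.406 -4.334
vertex 2.132 3.047 -2.8
endloop
endfacet
facet normal -0.073 -0.227 0.971
outer loop
vertex 2.821 2.75 -2.818
vertex 2.132 3.047 -2.8
vertex 2.223 2.321 -2.963
endloop
endfacet
facet normal 0.072 0.227 -0.971
outer loop
vertex 2.246 3.406 -4.334
vertex 2.337 2.679 -4.497
vertex 1.648 2.976 -4.479
endloop
endfacet
facet normal -0.600 0.788 0.140
outer loop
vertex 2.246 3.406 -4.334
vertex 1.648 2.976 -4.479
vertex 2.132 3.047 -2.8
endloop
endfacet
facet normal -0.600 0.788 0.140
outer loop
vertex 2.132 3.047 -2.8
vertex 1.648 2.976 -4.479
vertex 1.535 2.618 -2.944
endloop
endfacet
facet normal -0.071 -0.227 0.971
outer loop
vertex 2.132 3.047 -2.8
vertex 1.535 2.618 -2.944
vertex 2.223 2.321 -2.963
endloop
endfacet
facet normal 0.073 0.227 -0.971
outer loop
vertex 1.648 2.976 -4.479
vertex 2.337 2.679 -4.497
vertex 1.739 2.25 -4.642
endloop
endfacet
facet normal -0.990 -0.102 -0.097
outer loop
vertex 1.648 2.976 -4.479
vertex 1.739 2.25 -4.642
vertex 1.535 2.618 -2.944
endloop
endfacet
facet normal -0.990 -0.102 -0.097
outer loop
vertex 1.535 2.618 -2.944
vertex 1.739 2.25 -4.642
vertex 1.626 1.891 -3.107
endloop
endfacet
facet normal -0.071 -0.227 0.971
outer loop
vertex 1.535 2.618 -2.944
vertex 1.626 1.891 -3.107
vertex 2.223 2.321 -2.963
endloop
endfacet
facet normal 0.073 0.227 -0.971
outer loop
vertex 1.739 2.25 -4.642
vertex 2.337 2.679 -4.497
vertex 2.428 1.953 -4.66
endloop
endfacet
facet normal -0.390 -0.890 -0.237
outer loop
vertex 1.739 2.25 -4.642
vertex 2.428 1.953 -4.66
vertex 1.626 1.891 -3.107
endloop
endfacet
facet normal -0.391 -0.890 -0.237
outer loop
vertex 1.626 1.891 -3.107
vertex 2.428 1.953 -4.66
vertex 2.314 1.594 -3.126
endloop
endfacet
facet normal -0.071 -0.227 0.971
outer loop
vertex 1.626 1.891 -3.107
vertex 2.314 1.594 -3.126
vertex 2.223 2.321 -2.963
endloop
endfacet
facet normal 0.071 0.227 -0.971
outer loop
vertex 2.428 1.953 -4.66
vertex 2.337 2.679 -4.497
vertex 3.025 2.382 -4.516
endloop
endfacet
facet normal 0.600 -0.788 -0.140
outer loop
vertex 2.428 1.953 -4.66
vertex 3.025 2.382 -4.516
vertex 2.314 1.594 -3.126
endloop
endfacet
facet normal 0.600 -0.788 -0.140
outer loop
vertex 2.314 1.594 -3.126
vertex 3.025 2.382 -4.516
vertex 2.912 2.024 -2.981
endloop
endfacet
facet normal -0.072 -0.227 0.971
outer loop
vertex 2.314 1.594 -3.126
vertex 2.912 2.024 -2.981
vertex 2.223 2.321 -2.963
endloop
endfacet
facet normal 0.071 0.227 -0.971
outer loop
vertex 3.025 2.382 -4.516
vertex 2.337 2.679 -4.497
vertex 2.934 3.109 -4.353
endloop
endfacet
facet normal 0.990 0.102 0.097
outer loop
vertex 3.025 2.382 -4.516
vertex 2.934 3.109 -4.353
vertex 2.912 2.024 -2.981
endloop
endfacet
facet normal 0.990 0.102 0.097
outer loop
vertex 2.912 2.024 -2.981
vertex 2.934 3.109 -4.353
vertex 2.821 2.75 -2.818
endloop
endfacet
facet normal -0.073 -0.227 0.971
outer loop
vertex 2.912 2.024 -2.981
vertex 2.821 2.75 -2.818
vertex 2.223 2.321 -2.963
endloop
endfacet

endsolid


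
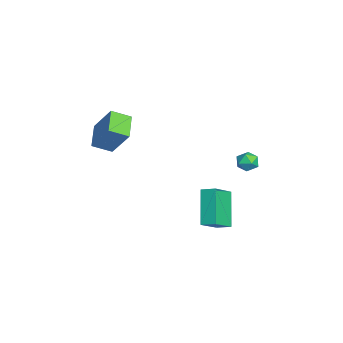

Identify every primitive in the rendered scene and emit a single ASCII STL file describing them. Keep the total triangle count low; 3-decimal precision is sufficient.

solid 
facet normal -0.374 -0.466 -0.801
outer loop
vertex -0.245 -4.734 1.407
vertex -1.574 -4.655 1.982
vertex -0.401 -3.763 0.915
endloop
endfacet
facet normal 0.916 -0.054 -0.397
outer loop
vertex 0.274 -2.925 2.358
vertex -0.245 -4.734 1.407
vertex -0.401 -3.763 0.915
endloop
endfacet
facet normal -0.375 -0.466 -0.802
outer loop
vertex -0.401 -3.763 0.915
vertex -1.574 -4.655 1.982
vertex -1.729 -3.684 1.49
endloop
endfacet
facet normal -0.141 0.883 -0.447
outer loop
vertex -1.729 -3.684 1.49
vertex 0.274 -2.925 2.358
vertex -0.401 -3.763 0.915
endloop
endfacet
facet normal 0.141 -0.883 0.447
outer loop
vertex -0.245 -4.734 1.407
vertex -0.899 -3.817 3.425
vertex -1.574 -4.655 1.982
endloop
endfacet
facet normal 0.916 -0.055 -0.396
outer loop
vertex 0.429 -3.896 2.85
vertex -0.245 -4.734 1.407
vertex 0.274 -2.925 2.358
endloop
endfacet
facet normal 0.141 -0.883 0.447
outer loop
vertex 0.429 -3.896 2.85
vertex -0.899 -3.817 3.425
vertex -0.245 -4.734 1.407
endloop
endfacet
facet normal -0.916 0.055 0.397
outer loop
vertex -1.574 -4.655 1.982
vertex -0.899 -3.817 3.425
vertex -1.729 -3.684 1.49
endloop
endfacet
facet normal -0.141 0.883 -0.447
outer loop
vertex -1.055 -2.846 2.933
vertex 0.274 -2.925 2.358
vertex -1.729 -3.684 1.49
endloop
endfacet
facet normal -0.916 0.054 0.397
outer loop
vertex -1.729 -3.684 1.49
vertex -0.899 -3.817 3.425
vertex -1.055 -2.846 2.933
endloop
endfacet
facet normal 0.375 0.466 0.802
outer loop
vertex -1.055 -2.846 2.933
vertex 0.429 -3.896 2.85
vertex 0.274 -2.925 2.358
endloop
endfacet
facet normal 0.375 0.466 0.801
outer loop
vertex -0.899 -3.817 3.425
vertex 0.429 -3.896 2.85
vertex -1.055 -2.846 2.933
endloop
endfacet
facet normal -0.657 0.007 0.754
outer loop
vertex 0.515 1.108 -1.079
vertex -0.442 1.88 -1.921
vertex 0.196 0.415 -1.351
endloop
endfacet
facet normal 0.643 -0.518 0.565
outer loop
vertex 1.562 0.4 -2.919
vertex 0.515 1.108 -1.079
vertex 0.196 0.415 -1.351
endloop
endfacet
facet normal -0.657 0.007 0.754
outer loop
vertex 0.196 0.415 -1.351
vertex -0.442 1.88 -1.921
vertex -0.762 1.187 -2.193
endloop
endfacet
facet normal -0.394 -0.855 -0.335
outer loop
vertex -0.762 1.187 -2.193
vertex 1.562 0.4 -2.919
vertex 0.196 0.415 -1.351
endloop
endfacet
facet normal 0.395 0.855 0.336
outer loop
vertex 0.515 1.108 -1.079
vertex 0.924 1.865 -3.489
vertex -0.442 1.88 -1.921
endloop
endfacet
facet normal 0.642 -0.518 0.565
outer loop
vertex 1.882 1.093 -2.647
vertex 0.515 1.108 -1.079
vertex 1.562 0.4 -2.919
endloop
endfacet
facet normal 0.394 0.855 0.336
outer loop
vertex 1.882 1.093 -2.647
vertex 0.924 1.865 -3.489
vertex 0.515 1.108 -1.079
endloop
endfacet
facet normal -0.642 0.518 -0.565
outer loop
vertex -0.442 1.88 -1.921
vertex 0.924 1.865 -3.489
vertex -0.762 1.187 -2.193
endloop
endfacet
facet normal -0.395 -0.855 -0.336
outer loop
vertex 0.605 1.172 -3.761
vertex 1.562 0.4 -2.919
vertex -0.762 1.187 -2.193
endloop
endfacet
facet normal -0.643 0.518 -0.565
outer loop
vertex -0.762 1.187 -2.193
vertex 0.924 1.865 -3.489
vertex 0.605 1.172 -3.761
endloop
endfacet
facet normal 0.657 -0.008 -0.754
outer loop
vertex 0.605 1.172 -3.761
vertex 1.882 1.093 -2.647
vertex 1.562 0.4 -2.919
endloop
endfacet
facet normal 0.657 -0.007 -0.754
outer loop
vertex 0.924 1.865 -3.489
vertex 1.882 1.093 -2.647
vertex 0.605 1.172 -3.761
endloop
endfacet
facet normal -0.975 0.214 0.067
outer loop
vertex -2.618 3.151 -0.997
vertex -2.76 2.531 -1.083
vertex -2.669 2.76 -0.491
endloop
endfacet
facet normal -0.585 0.669 0.458
outer loop
vertex -2.618 3.151 -0.997
vertex -2.669 2.76 -0.491
vertex -2.195 3.192 -0.517
endloop
endfacet
facet normal -0.121 0.992 0.022
outer loop
vertex -2.618 3.151 -0.997
vertex -2.195 3.192 -0.517
vertex -1.995 3.23 -1.124
endloop
endfacet
facet normal -0.223 0.738 -0.636
outer loop
vertex -2.618 3.151 -0.997
vertex -1.995 3.23 -1.124
vertex -2.344 2.822 -1.475
endloop
endfacet
facet normal -0.752 0.256 -0.607
outer loop
vertex -2.618 3.151 -0.997
vertex -2.344 2.822 -1.475
vertex -2.76 2.531 -1.083
endloop
endfacet
facet normal -0.213 0.290 0.933
outer loop
vertex -2.195 3.192 -0.517
vertex -2.669 2.76 -0.491
vertex -2.076 2.598 -0.305
endloop
endfacet
facet normal -0.841 -0.448 0.303
outer loop
vertex -2.669 2.76 -0.491
vertex -2.76 2.531 -1.083
vertex -2.425 2.19 -0.656
endloop
endfacet
facet normal -0.481 -0.379 -0.791
outer loop
vertex -2.76 2.531 -1.083
vertex -2.344 2.822 -1.475
vertex -2.225 2.228 -1.263
endloop
endfacet
facet normal 0.372 0.402 -0.837
outer loop
vertex -2.344 2.822 -1.475
vertex -1.995 3.23 -1.124
vertex -1.751 2.66 -1.289
endloop
endfacet
facet normal 0.537 0.812 0.228
outer loop
vertex -1.995 3.23 -1.124
vertex -2.195 3.192 -0.517
vertex -1.66 2.889 -0.697
endloop
endfacet
facet normal 0.223 -0.738 0.636
outer loop
vertex -1.802 2.269 -0.783
vertex -2.076 2.598 -0.305
vertex -2.425 2.19 -0.656
endloop
endfacet
facet normal 0.121 -0.992 -0.022
outer loop
vertex -1.802 2.269 -0.783
vertex -2.425 2.19 -0.656
vertex -2.225 2.228 -1.263
endloop
endfacet
facet normal 0.585 -0.669 -0.458
outer loop
vertex -1.802 2.269 -0.783
vertex -2.225 2.228 -1.263
vertex -1.751 2.66 -1.289
endloop
endfacet
facet normal 0.975 -0.214 -0.067
outer loop
vertex -1.802 2.269 -0.783
vertex -1.751 2.66 -1.289
vertex -1.66 2.889 -0.697
endloop
endfacet
facet normal 0.752 -0.256 0.607
outer loop
vertex -1.802 2.269 -0.783
vertex -1.66 2.889 -0.697
vertex -2.076 2.598 -0.305
endloop
endfacet
facet normal -0.372 -0.402 0.837
outer loop
vertex -2.425 2.19 -0.656
vertex -2.076 2.598 -0.305
vertex -2.669 2.76 -0.491
endloop
endfacet
facet normal -0.537 -0.812 -0.228
outer loop
vertex -2.225 2.228 -1.263
vertex -2.425 2.19 -0.656
vertex -2.76 2.531 -1.083
endloop
endfacet
facet normal 0.213 -0.290 -0.933
outer loop
vertex -1.751 2.66 -1.289
vertex -2.225 2.228 -1.263
vertex -2.344 2.822 -1.475
endloop
endfacet
facet normal 0.841 0.448 -0.303
outer loop
vertex -1.66 2.889 -0.697
vertex -1.751 2.66 -1.289
vertex -1.995 3.23 -1.124
endloop
endfacet
facet normal 0.481 0.379 0.791
outer loop
vertex -2.076 2.598 -0.305
vertex -1.66 2.889 -0.697
vertex -2.195 3.192 -0.517
endloop
endfacet

endsolid


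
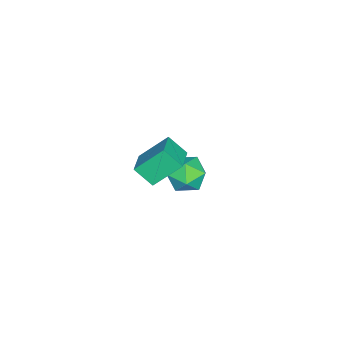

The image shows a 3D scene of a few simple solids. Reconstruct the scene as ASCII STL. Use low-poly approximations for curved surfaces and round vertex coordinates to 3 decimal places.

solid 
facet normal -0.944 -0.185 -0.272
outer loop
vertex 0.838 -0.509 3.416
vertex 0.889 0.309 2.682
vertex 1.379 -1.575 2.265
endloop
endfacet
facet normal -0.047 -0.744 0.667
outer loop
vertex 2.531 -1.349 2.598
vertex 0.838 -0.509 3.416
vertex 1.379 -1.575 2.265
endloop
endfacet
facet normal -0.944 -0.185 -0.273
outer loop
vertex 1.379 -1.575 2.265
vertex 0.889 0.309 2.682
vertex 1.431 -0.757 1.531
endloop
endfacet
facet normal 0.326 -0.643 -0.693
outer loop
vertex 1.431 -0.757 1.531
vertex 2.531 -1.349 2.598
vertex 1.379 -1.575 2.265
endloop
endfacet
facet normal -0.326 0.642 0.693
outer loop
vertex 0.838 -0.509 3.416
vertex 2.041 0.535 3.015
vertex 0.889 0.309 2.682
endloop
endfacet
facet normal -0.047 -0.744 0.667
outer loop
vertex 1.989 -0.283 3.749
vertex 0.838 -0.509 3.416
vertex 2.531 -1.349 2.598
endloop
endfacet
facet normal -0.327 0.643 0.693
outer loop
vertex 1.989 -0.283 3.749
vertex 2.041 0.535 3.015
vertex 0.838 -0.509 3.416
endloop
endfacet
facet normal 0.047 0.744 -0.667
outer loop
vertex 0.889 0.309 2.682
vertex 2.041 0.535 3.015
vertex 1.431 -0.757 1.531
endloop
endfacet
facet normal 0.327 -0.642 -0.693
outer loop
vertex 2.582 -0.531 1.864
vertex 2.531 -1.349 2.598
vertex 1.431 -0.757 1.531
endloop
endfacet
facet normal 0.047 0.744 -0.667
outer loop
vertex 1.431 -0.757 1.531
vertex 2.041 0.535 3.015
vertex 2.582 -0.531 1.864
endloop
endfacet
facet normal 0.944 0.186 0.273
outer loop
vertex 2.582 -0.531 1.864
vertex 1.989 -0.283 3.749
vertex 2.531 -1.349 2.598
endloop
endfacet
facet normal 0.944 0.185 0.273
outer loop
vertex 2.041 0.535 3.015
vertex 1.989 -0.283 3.749
vertex 2.582 -0.531 1.864
endloop
endfacet
facet normal -0.567 0.769 0.296
outer loop
vertex -2.72 -0.131 -2.541
vertex -2.822 -0.556 -1.631
vertex -2.056 0.077 -1.81
endloop
endfacet
facet normal -0.092 0.977 -0.195
outer loop
vertex -2.72 -0.131 -2.541
vertex -2.056 0.077 -1.81
vertex -1.734 -0.081 -2.754
endloop
endfacet
facet normal -0.199 0.588 -0.784
outer loop
vertex -2.72 -0.131 -2.541
vertex -1.734 -0.081 -2.754
vertex -2.301 -0.811 -3.158
endloop
endfacet
facet normal -0.740 0.141 -0.658
outer loop
vertex -2.72 -0.131 -2.541
vertex -2.301 -0.811 -3.158
vertex -2.973 -1.105 -2.465
endloop
endfacet
facet normal -0.968 0.252 0.009
outer loop
vertex -2.72 -0.131 -2.541
vertex -2.973 -1.105 -2.465
vertex -2.822 -0.556 -1.631
endloop
endfacet
facet normal 0.561 0.826 0.053
outer loop
vertex -1.734 -0.081 -2.754
vertex -2.056 0.077 -1.81
vertex -1.227 -0.475 -1.975
endloop
endfacet
facet normal -0.207 0.490 0.847
outer loop
vertex -2.056 0.077 -1.81
vertex -2.822 -0.556 -1.631
vertex -1.899 -0.769 -1.282
endloop
endfacet
facet normal -0.857 -0.346 0.383
outer loop
vertex -2.822 -0.556 -1.631
vertex -2.973 -1.105 -2.465
vertex -2.466 -1.499 -1.686
endloop
endfacet
facet normal -0.489 -0.525 -0.697
outer loop
vertex -2.973 -1.105 -2.465
vertex -2.301 -0.811 -3.158
vertex -2.144 -1.657 -2.63
endloop
endfacet
facet normal 0.386 0.198 -0.901
outer loop
vertex -2.301 -0.811 -3.158
vertex -1.734 -0.081 -2.754
vertex -1.378 -1.024 -2.809
endloop
endfacet
facet normal 0.740 -0.141 0.658
outer loop
vertex -1.48 -1.449 -1.899
vertex -1.227 -0.475 -1.975
vertex -1.899 -0.769 -1.282
endloop
endfacet
facet normal 0.199 -0.588 0.784
outer loop
vertex -1.48 -1.449 -1.899
vertex -1.899 -0.769 -1.282
vertex -2.466 -1.499 -1.686
endloop
endfacet
facet normal 0.092 -0.977 0.195
outer loop
vertex -1.48 -1.449 -1.899
vertex -2.466 -1.499 -1.686
vertex -2.144 -1.657 -2.63
endloop
endfacet
facet normal 0.567 -0.769 -0.296
outer loop
vertex -1.48 -1.449 -1.899
vertex -2.144 -1.657 -2.63
vertex -1.378 -1.024 -2.809
endloop
endfacet
facet normal 0.968 -0.252 -0.009
outer loop
vertex -1.48 -1.449 -1.899
vertex -1.378 -1.024 -2.809
vertex -1.227 -0.475 -1.975
endloop
endfacet
facet normal 0.489 0.525 0.697
outer loop
vertex -1.899 -0.769 -1.282
vertex -1.227 -0.475 -1.975
vertex -2.056 0.077 -1.81
endloop
endfacet
facet normal -0.386 -0.198 0.901
outer loop
vertex -2.466 -1.499 -1.686
vertex -1.899 -0.769 -1.282
vertex -2.822 -0.556 -1.631
endloop
endfacet
facet normal -0.561 -0.826 -0.053
outer loop
vertex -2.144 -1.657 -2.63
vertex -2.466 -1.499 -1.686
vertex -2.973 -1.105 -2.465
endloop
endfacet
facet normal 0.207 -0.490 -0.847
outer loop
vertex -1.378 -1.024 -2.809
vertex -2.144 -1.657 -2.63
vertex -2.301 -0.811 -3.158
endloop
endfacet
facet normal 0.857 0.346 -0.383
outer loop
vertex -1.227 -0.475 -1.975
vertex -1.378 -1.024 -2.809
vertex -1.734 -0.081 -2.754
endloop
endfacet

endsolid


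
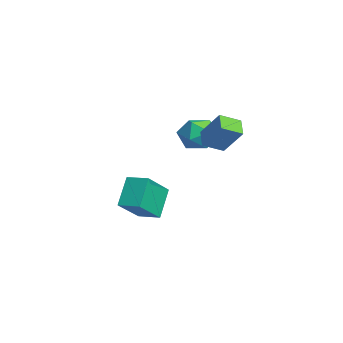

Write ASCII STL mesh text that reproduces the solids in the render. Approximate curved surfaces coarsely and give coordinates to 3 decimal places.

solid 
facet normal -0.991 -0.061 0.121
outer loop
vertex -1.467 1.31 0.914
vertex -1.351 1.446 1.929
vertex -1.477 2.261 1.311
endloop
endfacet
facet normal -0.829 0.208 -0.519
outer loop
vertex -1.467 1.31 0.914
vertex -1.477 2.261 1.311
vertex -0.973 2.075 0.432
endloop
endfacet
facet normal -0.426 -0.269 -0.864
outer loop
vertex -1.467 1.31 0.914
vertex -0.973 2.075 0.432
vertex -0.535 1.145 0.506
endloop
endfacet
facet normal -0.339 -0.834 -0.436
outer loop
vertex -1.467 1.31 0.914
vertex -0.535 1.145 0.506
vertex -0.769 0.756 1.431
endloop
endfacet
facet normal -0.688 -0.705 0.173
outer loop
vertex -1.467 1.31 0.914
vertex -0.769 0.756 1.431
vertex -1.351 1.446 1.929
endloop
endfacet
facet normal -0.437 0.796 -0.419
outer loop
vertex -0.973 2.075 0.432
vertex -1.477 2.261 1.311
vertex -0.551 2.684 1.149
endloop
endfacet
facet normal -0.699 0.360 0.618
outer loop
vertex -1.477 2.261 1.311
vertex -1.351 1.446 1.929
vertex -0.785 2.295 2.074
endloop
endfacet
facet normal -0.208 -0.682 0.701
outer loop
vertex -1.351 1.446 1.929
vertex -0.769 0.756 1.431
vertex -0.347 1.365 2.148
endloop
endfacet
facet normal 0.357 -0.890 -0.284
outer loop
vertex -0.769 0.756 1.431
vertex -0.535 1.145 0.506
vertex 0.157 1.179 1.269
endloop
endfacet
facet normal 0.215 0.024 -0.976
outer loop
vertex -0.535 1.145 0.506
vertex -0.973 2.075 0.432
vertex 0.031 1.994 0.651
endloop
endfacet
facet normal 0.339 0.834 0.436
outer loop
vertex 0.147 2.13 1.666
vertex -0.551 2.684 1.149
vertex -0.785 2.295 2.074
endloop
endfacet
facet normal 0.426 0.269 0.864
outer loop
vertex 0.147 2.13 1.666
vertex -0.785 2.295 2.074
vertex -0.347 1.365 2.148
endloop
endfacet
facet normal 0.829 -0.208 0.519
outer loop
vertex 0.147 2.13 1.666
vertex -0.347 1.365 2.148
vertex 0.157 1.179 1.269
endloop
endfacet
facet normal 0.991 0.061 -0.121
outer loop
vertex 0.147 2.13 1.666
vertex 0.157 1.179 1.269
vertex 0.031 1.994 0.651
endloop
endfacet
facet normal 0.688 0.705 -0.173
outer loop
vertex 0.147 2.13 1.666
vertex 0.031 1.994 0.651
vertex -0.551 2.684 1.149
endloop
endfacet
facet normal -0.357 0.890 0.284
outer loop
vertex -0.785 2.295 2.074
vertex -0.551 2.684 1.149
vertex -1.477 2.261 1.311
endloop
endfacet
facet normal -0.215 -0.024 0.976
outer loop
vertex -0.347 1.365 2.148
vertex -0.785 2.295 2.074
vertex -1.351 1.446 1.929
endloop
endfacet
facet normal 0.437 -0.796 0.419
outer loop
vertex 0.157 1.179 1.269
vertex -0.347 1.365 2.148
vertex -0.769 0.756 1.431
endloop
endfacet
facet normal 0.699 -0.360 -0.618
outer loop
vertex 0.031 1.994 0.651
vertex 0.157 1.179 1.269
vertex -0.535 1.145 0.506
endloop
endfacet
facet normal 0.208 0.682 -0.701
outer loop
vertex -0.551 2.684 1.149
vertex 0.031 1.994 0.651
vertex -0.973 2.075 0.432
endloop
endfacet
facet normal -0.492 -0.410 -0.768
outer loop
vertex 1.856 1.388 1.517
vertex 0.994 1.493 2.013
vertex 1.72 2.394 1.067
endloop
endfacet
facet normal 0.862 -0.105 -0.495
outer loop
vertex 2.526 3.067 2.327
vertex 1.856 1.388 1.517
vertex 1.72 2.394 1.067
endloop
endfacet
facet normal -0.492 -0.410 -0.768
outer loop
vertex 1.72 2.394 1.067
vertex 0.994 1.493 2.013
vertex 0.858 2.499 1.563
endloop
endfacet
facet normal -0.123 0.906 -0.405
outer loop
vertex 0.858 2.499 1.563
vertex 2.526 3.067 2.327
vertex 1.72 2.394 1.067
endloop
endfacet
facet normal 0.123 -0.906 0.405
outer loop
vertex 1.856 1.388 1.517
vertex 1.8 2.166 3.273
vertex 0.994 1.493 2.013
endloop
endfacet
facet normal 0.862 -0.105 -0.495
outer loop
vertex 2.662 2.061 2.777
vertex 1.856 1.388 1.517
vertex 2.526 3.067 2.327
endloop
endfacet
facet normal 0.123 -0.906 0.405
outer loop
vertex 2.662 2.061 2.777
vertex 1.8 2.166 3.273
vertex 1.856 1.388 1.517
endloop
endfacet
facet normal -0.862 0.105 0.495
outer loop
vertex 0.994 1.493 2.013
vertex 1.8 2.166 3.273
vertex 0.858 2.499 1.563
endloop
endfacet
facet normal -0.123 0.906 -0.405
outer loop
vertex 1.664 3.172 2.823
vertex 2.526 3.067 2.327
vertex 0.858 2.499 1.563
endloop
endfacet
facet normal -0.862 0.105 0.495
outer loop
vertex 0.858 2.499 1.563
vertex 1.8 2.166 3.273
vertex 1.664 3.172 2.823
endloop
endfacet
facet normal 0.492 0.410 0.768
outer loop
vertex 1.664 3.172 2.823
vertex 2.662 2.061 2.777
vertex 2.526 3.067 2.327
endloop
endfacet
facet normal 0.492 0.410 0.768
outer loop
vertex 1.8 2.166 3.273
vertex 2.662 2.061 2.777
vertex 1.664 3.172 2.823
endloop
endfacet
facet normal -0.649 -0.750 -0.127
outer loop
vertex -1.973 -1.337 -1.684
vertex -3.051 -0.195 -2.922
vertex -1.028 -1.923 -3.048
endloop
endfacet
facet normal 0.539 -0.572 0.619
outer loop
vertex -0.269 -1.045 -2.898
vertex -1.973 -1.337 -1.684
vertex -1.028 -1.923 -3.048
endloop
endfacet
facet normal -0.649 -0.750 -0.128
outer loop
vertex -1.028 -1.923 -3.048
vertex -3.051 -0.195 -2.922
vertex -2.106 -0.78 -4.286
endloop
endfacet
facet normal 0.538 -0.332 -0.775
outer loop
vertex -2.106 -0.78 -4.286
vertex -0.269 -1.045 -2.898
vertex -1.028 -1.923 -3.048
endloop
endfacet
facet normal -0.538 0.332 0.775
outer loop
vertex -1.973 -1.337 -1.684
vertex -2.292 0.683 -2.772
vertex -3.051 -0.195 -2.922
endloop
endfacet
facet normal 0.539 -0.572 0.619
outer loop
vertex -1.214 -0.46 -1.534
vertex -1.973 -1.337 -1.684
vertex -0.269 -1.045 -2.898
endloop
endfacet
facet normal -0.537 0.333 0.775
outer loop
vertex -1.214 -0.46 -1.534
vertex -2.292 0.683 -2.772
vertex -1.973 -1.337 -1.684
endloop
endfacet
facet normal -0.539 0.572 -0.619
outer loop
vertex -3.051 -0.195 -2.922
vertex -2.292 0.683 -2.772
vertex -2.106 -0.78 -4.286
endloop
endfacet
facet normal 0.537 -0.333 -0.775
outer loop
vertex -1.347 0.097 -4.136
vertex -0.269 -1.045 -2.898
vertex -2.106 -0.78 -4.286
endloop
endfacet
facet normal -0.539 0.572 -0.619
outer loop
vertex -2.106 -0.78 -4.286
vertex -2.292 0.683 -2.772
vertex -1.347 0.097 -4.136
endloop
endfacet
facet normal 0.649 0.750 0.127
outer loop
vertex -1.347 0.097 -4.136
vertex -1.214 -0.46 -1.534
vertex -0.269 -1.045 -2.898
endloop
endfacet
facet normal 0.649 0.750 0.127
outer loop
vertex -2.292 0.683 -2.772
vertex -1.214 -0.46 -1.534
vertex -1.347 0.097 -4.136
endloop
endfacet

endsolid


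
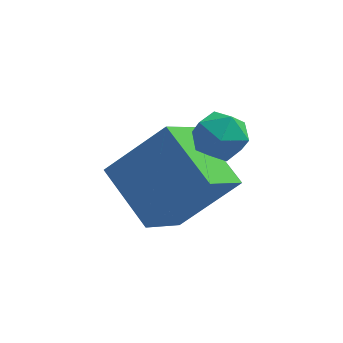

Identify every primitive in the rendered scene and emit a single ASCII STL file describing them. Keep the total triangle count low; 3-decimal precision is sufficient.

solid 
facet normal -0.241 0.317 0.917
outer loop
vertex 3.379 2.238 1.906
vertex 3.103 1.606 2.052
vertex 3.783 1.733 2.187
endloop
endfacet
facet normal 0.343 0.651 0.677
outer loop
vertex 3.379 2.238 1.906
vertex 3.783 1.733 2.187
vertex 4.035 2.139 1.669
endloop
endfacet
facet normal 0.173 0.983 0.069
outer loop
vertex 3.379 2.238 1.906
vertex 4.035 2.139 1.669
vertex 3.511 2.263 1.215
endloop
endfacet
facet normal -0.517 0.853 -0.068
outer loop
vertex 3.379 2.238 1.906
vertex 3.511 2.263 1.215
vertex 2.935 1.933 1.451
endloop
endfacet
facet normal -0.772 0.443 0.457
outer loop
vertex 3.379 2.238 1.906
vertex 2.935 1.933 1.451
vertex 3.103 1.606 2.052
endloop
endfacet
facet normal 0.834 0.157 0.529
outer loop
vertex 4.035 2.139 1.669
vertex 3.783 1.733 2.187
vertex 4.165 1.447 1.669
endloop
endfacet
facet normal -0.110 -0.385 0.916
outer loop
vertex 3.783 1.733 2.187
vertex 3.103 1.606 2.052
vertex 3.589 1.117 1.905
endloop
endfacet
facet normal -0.968 -0.182 0.172
outer loop
vertex 3.103 1.606 2.052
vertex 2.935 1.933 1.451
vertex 3.065 1.241 1.451
endloop
endfacet
facet normal -0.555 0.484 -0.677
outer loop
vertex 2.935 1.933 1.451
vertex 3.511 2.263 1.215
vertex 3.317 1.647 0.933
endloop
endfacet
facet normal 0.559 0.693 -0.456
outer loop
vertex 3.511 2.263 1.215
vertex 4.035 2.139 1.669
vertex 3.997 1.774 1.068
endloop
endfacet
facet normal 0.517 -0.853 0.068
outer loop
vertex 3.721 1.142 1.214
vertex 4.165 1.447 1.669
vertex 3.589 1.117 1.905
endloop
endfacet
facet normal -0.173 -0.983 -0.069
outer loop
vertex 3.721 1.142 1.214
vertex 3.589 1.117 1.905
vertex 3.065 1.241 1.451
endloop
endfacet
facet normal -0.343 -0.651 -0.677
outer loop
vertex 3.721 1.142 1.214
vertex 3.065 1.241 1.451
vertex 3.317 1.647 0.933
endloop
endfacet
facet normal 0.241 -0.317 -0.917
outer loop
vertex 3.721 1.142 1.214
vertex 3.317 1.647 0.933
vertex 3.997 1.774 1.068
endloop
endfacet
facet normal 0.772 -0.443 -0.457
outer loop
vertex 3.721 1.142 1.214
vertex 3.997 1.774 1.068
vertex 4.165 1.447 1.669
endloop
endfacet
facet normal 0.555 -0.484 0.677
outer loop
vertex 3.589 1.117 1.905
vertex 4.165 1.447 1.669
vertex 3.783 1.733 2.187
endloop
endfacet
facet normal -0.559 -0.693 0.456
outer loop
vertex 3.065 1.241 1.451
vertex 3.589 1.117 1.905
vertex 3.103 1.606 2.052
endloop
endfacet
facet normal -0.834 -0.157 -0.529
outer loop
vertex 3.317 1.647 0.933
vertex 3.065 1.241 1.451
vertex 2.935 1.933 1.451
endloop
endfacet
facet normal 0.110 0.385 -0.916
outer loop
vertex 3.997 1.774 1.068
vertex 3.317 1.647 0.933
vertex 3.511 2.263 1.215
endloop
endfacet
facet normal 0.968 0.182 -0.172
outer loop
vertex 4.165 1.447 1.669
vertex 3.997 1.774 1.068
vertex 4.035 2.139 1.669
endloop
endfacet
facet normal -0.699 -0.155 -0.698
outer loop
vertex 2.081 0.465 -0.549
vertex 1.053 1.708 0.204
vertex 2.706 1.499 -1.404
endloop
endfacet
facet normal 0.577 -0.699 -0.423
outer loop
vertex 4.027 1.792 -0.084
vertex 2.081 0.465 -0.549
vertex 2.706 1.499 -1.404
endloop
endfacet
facet normal -0.699 -0.155 -0.698
outer loop
vertex 2.706 1.499 -1.404
vertex 1.053 1.708 0.204
vertex 1.678 2.742 -0.651
endloop
endfacet
facet normal 0.422 0.699 -0.577
outer loop
vertex 1.678 2.742 -0.651
vertex 4.027 1.792 -0.084
vertex 2.706 1.499 -1.404
endloop
endfacet
facet normal -0.422 -0.699 0.577
outer loop
vertex 2.081 0.465 -0.549
vertex 2.374 2.001 1.524
vertex 1.053 1.708 0.204
endloop
endfacet
facet normal 0.577 -0.699 -0.423
outer loop
vertex 3.402 0.758 0.771
vertex 2.081 0.465 -0.549
vertex 4.027 1.792 -0.084
endloop
endfacet
facet normal -0.422 -0.699 0.577
outer loop
vertex 3.402 0.758 0.771
vertex 2.374 2.001 1.524
vertex 2.081 0.465 -0.549
endloop
endfacet
facet normal -0.577 0.699 0.423
outer loop
vertex 1.053 1.708 0.204
vertex 2.374 2.001 1.524
vertex 1.678 2.742 -0.651
endloop
endfacet
facet normal 0.422 0.699 -0.577
outer loop
vertex 2.999 3.035 0.669
vertex 4.027 1.792 -0.084
vertex 1.678 2.742 -0.651
endloop
endfacet
facet normal -0.577 0.699 0.423
outer loop
vertex 1.678 2.742 -0.651
vertex 2.374 2.001 1.524
vertex 2.999 3.035 0.669
endloop
endfacet
facet normal 0.699 0.155 0.698
outer loop
vertex 2.999 3.035 0.669
vertex 3.402 0.758 0.771
vertex 4.027 1.792 -0.084
endloop
endfacet
facet normal 0.699 0.155 0.698
outer loop
vertex 2.374 2.001 1.524
vertex 3.402 0.758 0.771
vertex 2.999 3.035 0.669
endloop
endfacet

endsolid


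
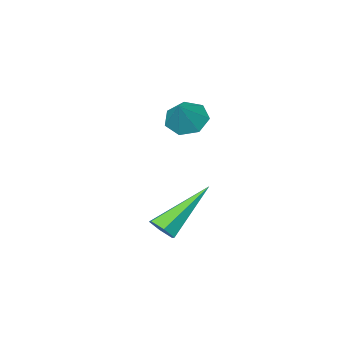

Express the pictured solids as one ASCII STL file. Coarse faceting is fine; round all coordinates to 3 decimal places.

solid 
facet normal -0.570 -0.352 -0.742
outer loop
vertex 2.898 1.385 1.08
vertex 2.347 1.727 1.341
vertex 2.817 1.951 0.874
endloop
endfacet
facet normal 0.987 0.093 -0.132
outer loop
vertex 2.898 1.385 1.08
vertex 2.817 1.951 0.874
vertex 2.973 2.113 2.159
endloop
endfacet
facet normal -0.571 -0.350 -0.743
outer loop
vertex 2.817 1.951 0.874
vertex 2.347 1.727 1.341
vertex 2.382 2.348 1.021
endloop
endfacet
facet normal 0.632 0.756 -0.172
outer loop
vertex 2.817 1.951 0.874
vertex 2.382 2.348 1.021
vertex 2.973 2.113 2.159
endloop
endfacet
facet normal -0.569 -0.351 -0.743
outer loop
vertex 2.382 2.348 1.021
vertex 2.347 1.727 1.341
vertex 1.92 2.278 1.408
endloop
endfacet
facet normal 0.015 0.981 0.195
outer loop
vertex 2.382 2.348 1.021
vertex 1.92 2.278 1.408
vertex 2.973 2.113 2.159
endloop
endfacet
facet normal -0.570 -0.352 -0.742
outer loop
vertex 1.92 2.278 1.408
vertex 2.347 1.727 1.341
vertex 1.779 1.793 1.746
endloop
endfacet
facet normal -0.400 0.599 0.693
outer loop
vertex 1.92 2.278 1.408
vertex 1.779 1.793 1.746
vertex 2.973 2.113 2.159
endloop
endfacet
facet normal -0.570 -0.352 -0.742
outer loop
vertex 1.779 1.793 1.746
vertex 2.347 1.727 1.341
vertex 2.066 1.258 1.779
endloop
endfacet
facet normal -0.300 -0.103 0.948
outer loop
vertex 1.779 1.793 1.746
vertex 2.066 1.258 1.779
vertex 2.973 2.113 2.159
endloop
endfacet
facet normal -0.571 -0.351 -0.742
outer loop
vertex 2.066 1.258 1.779
vertex 2.347 1.727 1.341
vertex 2.564 1.076 1.482
endloop
endfacet
facet normal 0.240 -0.595 0.767
outer loop
vertex 2.066 1.258 1.779
vertex 2.564 1.076 1.482
vertex 2.973 2.113 2.159
endloop
endfacet
facet normal -0.570 -0.351 -0.743
outer loop
vertex 2.564 1.076 1.482
vertex 2.347 1.727 1.341
vertex 2.898 1.385 1.08
endloop
endfacet
facet normal 0.813 -0.507 0.286
outer loop
vertex 2.564 1.076 1.482
vertex 2.898 1.385 1.08
vertex 2.973 2.113 2.159
endloop
endfacet
facet normal 0.794 -0.055 -0.606
outer loop
vertex 4.39 2.605 -1.946
vertex 4.086 2.71 -2.354
vertex 4.313 3.098 -2.092
endloop
endfacet
facet normal 0.412 0.317 0.854
outer loop
vertex 4.39 2.605 -1.946
vertex 4.313 3.098 -2.092
vertex 2.394 2.83 -1.066
endloop
endfacet
facet normal 0.794 -0.056 -0.605
outer loop
vertex 4.313 3.098 -2.092
vertex 4.086 2.71 -2.354
vertex 4.009 3.203 -2.501
endloop
endfacet
facet normal -0.002 0.968 0.250
outer loop
vertex 4.313 3.098 -2.092
vertex 4.009 3.203 -2.501
vertex 2.394 2.83 -1.066
endloop
endfacet
facet normal 0.794 -0.056 -0.605
outer loop
vertex 4.009 3.203 -2.501
vertex 4.086 2.71 -2.354
vertex 3.782 2.816 -2.763
endloop
endfacet
facet normal -0.577 0.662 -0.478
outer loop
vertex 4.009 3.203 -2.501
vertex 3.782 2.816 -2.763
vertex 2.394 2.83 -1.066
endloop
endfacet
facet normal 0.794 -0.056 -0.605
outer loop
vertex 3.782 2.816 -2.763
vertex 4.086 2.71 -2.354
vertex 3.859 2.323 -2.616
endloop
endfacet
facet normal -0.741 -0.296 -0.603
outer loop
vertex 3.782 2.816 -2.763
vertex 3.859 2.323 -2.616
vertex 2.394 2.83 -1.066
endloop
endfacet
facet normal 0.794 -0.055 -0.606
outer loop
vertex 3.859 2.323 -2.616
vertex 4.086 2.71 -2.354
vertex 4.163 2.217 -2.208
endloop
endfacet
facet normal -0.328 -0.945 -0.001
outer loop
vertex 3.859 2.323 -2.616
vertex 4.163 2.217 -2.208
vertex 2.394 2.83 -1.066
endloop
endfacet
facet normal 0.794 -0.055 -0.606
outer loop
vertex 4.163 2.217 -2.208
vertex 4.086 2.71 -2.354
vertex 4.39 2.605 -1.946
endloop
endfacet
facet normal 0.249 -0.638 0.729
outer loop
vertex 4.163 2.217 -2.208
vertex 4.39 2.605 -1.946
vertex 2.394 2.83 -1.066
endloop
endfacet

endsolid


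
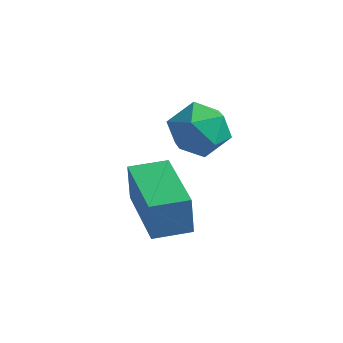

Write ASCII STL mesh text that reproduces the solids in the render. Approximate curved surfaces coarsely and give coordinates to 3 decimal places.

solid 
facet normal 0.151 -0.020 0.988
outer loop
vertex 2.636 4.008 3.895
vertex 2.922 3.32 3.837
vertex 3.368 3.916 3.781
endloop
endfacet
facet normal 0.196 0.646 0.738
outer loop
vertex 2.636 4.008 3.895
vertex 3.368 3.916 3.781
vertex 2.997 4.449 3.413
endloop
endfacet
facet normal -0.423 0.804 0.419
outer loop
vertex 2.636 4.008 3.895
vertex 2.997 4.449 3.413
vertex 2.321 4.183 3.241
endloop
endfacet
facet normal -0.850 0.235 0.472
outer loop
vertex 2.636 4.008 3.895
vertex 2.321 4.183 3.241
vertex 2.274 3.486 3.503
endloop
endfacet
facet normal -0.495 -0.275 0.824
outer loop
vertex 2.636 4.008 3.895
vertex 2.274 3.486 3.503
vertex 2.922 3.32 3.837
endloop
endfacet
facet normal 0.709 0.662 0.243
outer loop
vertex 2.997 4.449 3.413
vertex 3.368 3.916 3.781
vertex 3.506 4.034 3.057
endloop
endfacet
facet normal 0.638 -0.417 0.648
outer loop
vertex 3.368 3.916 3.781
vertex 2.922 3.32 3.837
vertex 3.459 3.337 3.319
endloop
endfacet
facet normal -0.409 -0.829 0.382
outer loop
vertex 2.922 3.32 3.837
vertex 2.274 3.486 3.503
vertex 2.783 3.071 3.147
endloop
endfacet
facet normal -0.982 -0.004 -0.188
outer loop
vertex 2.274 3.486 3.503
vertex 2.321 4.183 3.241
vertex 2.412 3.604 2.779
endloop
endfacet
facet normal -0.292 0.917 -0.272
outer loop
vertex 2.321 4.183 3.241
vertex 2.997 4.449 3.413
vertex 2.858 4.2 2.723
endloop
endfacet
facet normal 0.850 -0.235 -0.472
outer loop
vertex 3.144 3.512 2.665
vertex 3.506 4.034 3.057
vertex 3.459 3.337 3.319
endloop
endfacet
facet normal 0.423 -0.804 -0.419
outer loop
vertex 3.144 3.512 2.665
vertex 3.459 3.337 3.319
vertex 2.783 3.071 3.147
endloop
endfacet
facet normal -0.196 -0.646 -0.738
outer loop
vertex 3.144 3.512 2.665
vertex 2.783 3.071 3.147
vertex 2.412 3.604 2.779
endloop
endfacet
facet normal -0.151 0.020 -0.988
outer loop
vertex 3.144 3.512 2.665
vertex 2.412 3.604 2.779
vertex 2.858 4.2 2.723
endloop
endfacet
facet normal 0.495 0.275 -0.824
outer loop
vertex 3.144 3.512 2.665
vertex 2.858 4.2 2.723
vertex 3.506 4.034 3.057
endloop
endfacet
facet normal 0.982 0.004 0.188
outer loop
vertex 3.459 3.337 3.319
vertex 3.506 4.034 3.057
vertex 3.368 3.916 3.781
endloop
endfacet
facet normal 0.292 -0.917 0.272
outer loop
vertex 2.783 3.071 3.147
vertex 3.459 3.337 3.319
vertex 2.922 3.32 3.837
endloop
endfacet
facet normal -0.709 -0.662 -0.243
outer loop
vertex 2.412 3.604 2.779
vertex 2.783 3.071 3.147
vertex 2.274 3.486 3.503
endloop
endfacet
facet normal -0.638 0.417 -0.648
outer loop
vertex 2.858 4.2 2.723
vertex 2.412 3.604 2.779
vertex 2.321 4.183 3.241
endloop
endfacet
facet normal 0.409 0.829 -0.382
outer loop
vertex 3.506 4.034 3.057
vertex 2.858 4.2 2.723
vertex 2.997 4.449 3.413
endloop
endfacet
facet normal -0.742 -0.670 -0.014
outer loop
vertex 3.089 1.137 2.958
vertex 1.905 2.453 2.689
vertex 3.19 1.044 2.059
endloop
endfacet
facet normal 0.661 -0.735 0.150
outer loop
vertex 3.835 1.627 2.071
vertex 3.089 1.137 2.958
vertex 3.19 1.044 2.059
endloop
endfacet
facet normal -0.742 -0.671 -0.013
outer loop
vertex 3.19 1.044 2.059
vertex 1.905 2.453 2.689
vertex 2.006 2.359 1.79
endloop
endfacet
facet normal 0.111 -0.102 -0.989
outer loop
vertex 2.006 2.359 1.79
vertex 3.835 1.627 2.071
vertex 3.19 1.044 2.059
endloop
endfacet
facet normal -0.111 0.102 0.989
outer loop
vertex 3.089 1.137 2.958
vertex 2.55 3.036 2.701
vertex 1.905 2.453 2.689
endloop
endfacet
facet normal 0.662 -0.734 0.151
outer loop
vertex 3.734 1.721 2.97
vertex 3.089 1.137 2.958
vertex 3.835 1.627 2.071
endloop
endfacet
facet normal -0.111 0.102 0.989
outer loop
vertex 3.734 1.721 2.97
vertex 2.55 3.036 2.701
vertex 3.089 1.137 2.958
endloop
endfacet
facet normal -0.661 0.735 -0.151
outer loop
vertex 1.905 2.453 2.689
vertex 2.55 3.036 2.701
vertex 2.006 2.359 1.79
endloop
endfacet
facet normal 0.111 -0.102 -0.989
outer loop
vertex 2.651 2.943 1.802
vertex 3.835 1.627 2.071
vertex 2.006 2.359 1.79
endloop
endfacet
facet normal -0.662 0.734 -0.150
outer loop
vertex 2.006 2.359 1.79
vertex 2.55 3.036 2.701
vertex 2.651 2.943 1.802
endloop
endfacet
facet normal 0.742 0.670 0.013
outer loop
vertex 2.651 2.943 1.802
vertex 3.734 1.721 2.97
vertex 3.835 1.627 2.071
endloop
endfacet
facet normal 0.742 0.671 0.014
outer loop
vertex 2.55 3.036 2.701
vertex 3.734 1.721 2.97
vertex 2.651 2.943 1.802
endloop
endfacet

endsolid
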